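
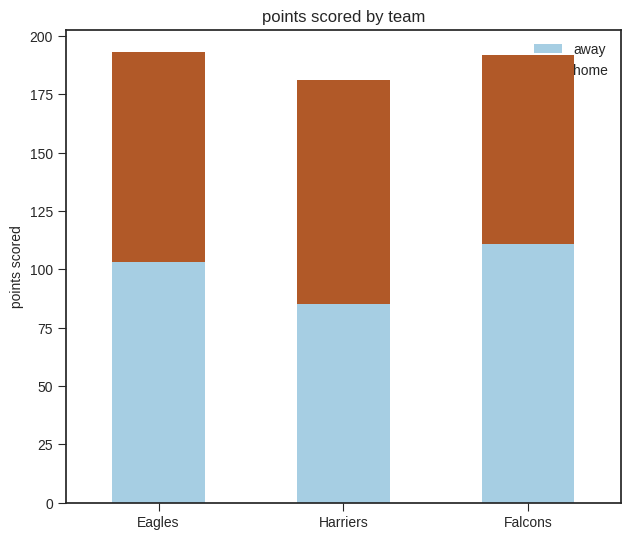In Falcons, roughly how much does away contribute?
away top ≈ 120, bottom ≈ 0; segment ≈ 120.

≈ 120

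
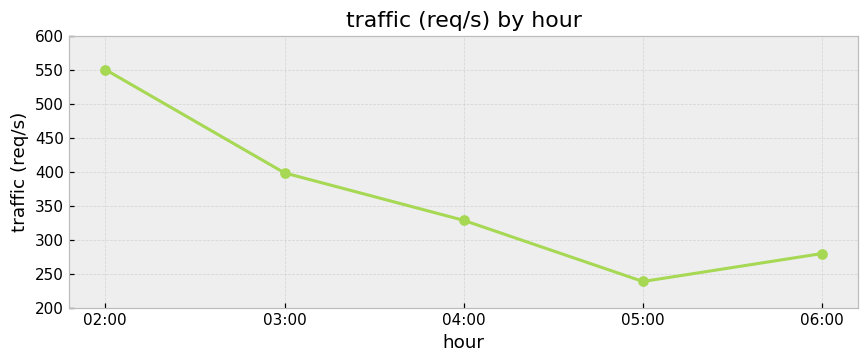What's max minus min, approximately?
≈ 300

Max 02:00 ≈ 550, min 05:00 ≈ 250; range ≈ 300.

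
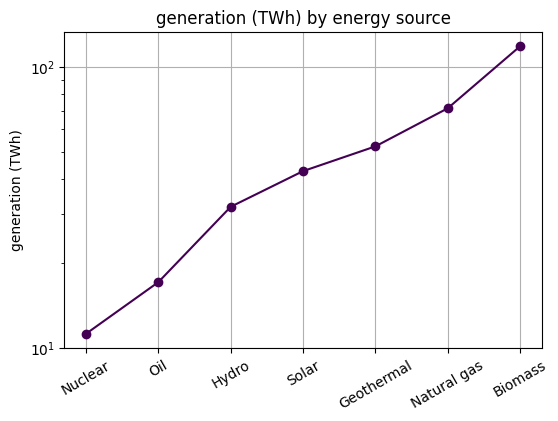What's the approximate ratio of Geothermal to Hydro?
Geothermal ≈ 50, Hydro ≈ 30; 50/30 ≈ 1.67.

≈ 1.67×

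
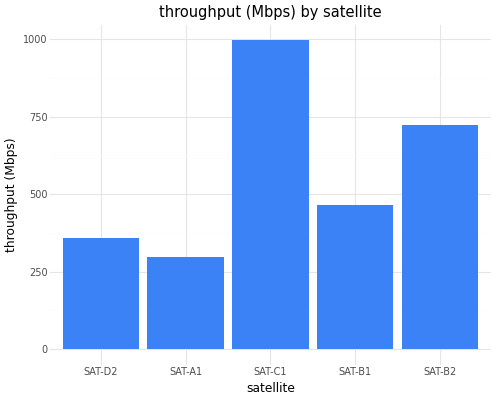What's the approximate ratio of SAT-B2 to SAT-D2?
SAT-B2 ≈ 700, SAT-D2 ≈ 400; 700/400 ≈ 1.75.

≈ 1.75×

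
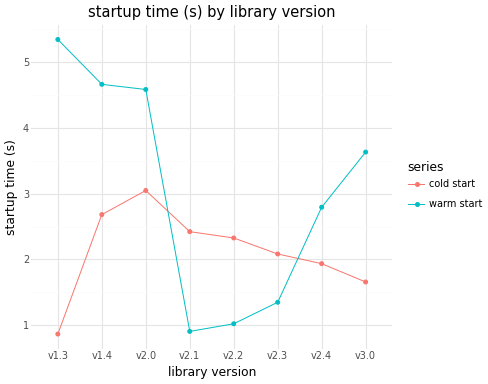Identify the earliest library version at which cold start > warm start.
v2.0: cold start ≈ 3.0 vs warm start ≈ 4.5 (not yet); v2.1: cold start ≈ 2.5 vs warm start ≈ 1.0 (first crossover).

v2.1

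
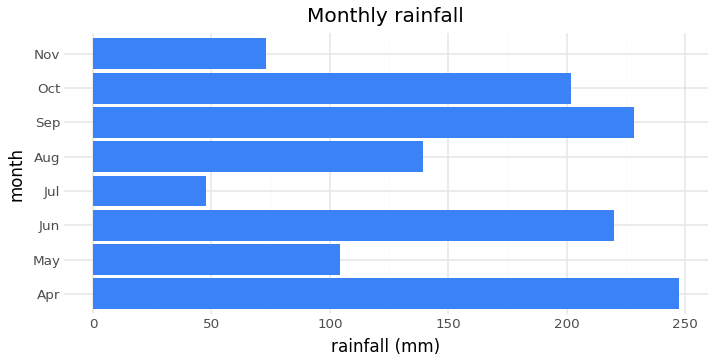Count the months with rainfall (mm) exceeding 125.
Above 125: Apr, Jun, Aug, Sep, Oct.

5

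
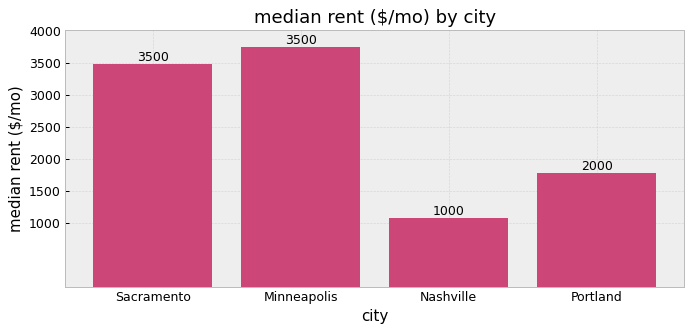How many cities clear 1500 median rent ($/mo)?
Above 1500: Sacramento, Minneapolis, Portland.

3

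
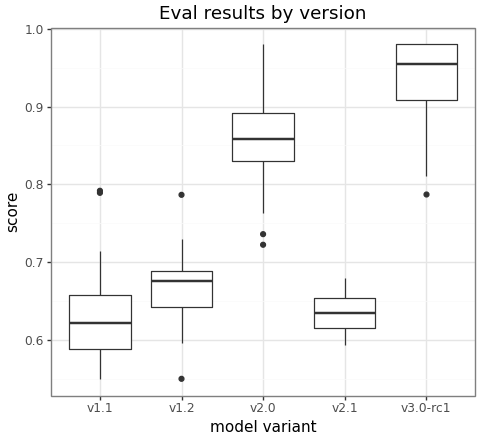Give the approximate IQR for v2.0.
≈ 0.05

Q3 ≈ 0.90, Q1 ≈ 0.85; IQR ≈ 0.05.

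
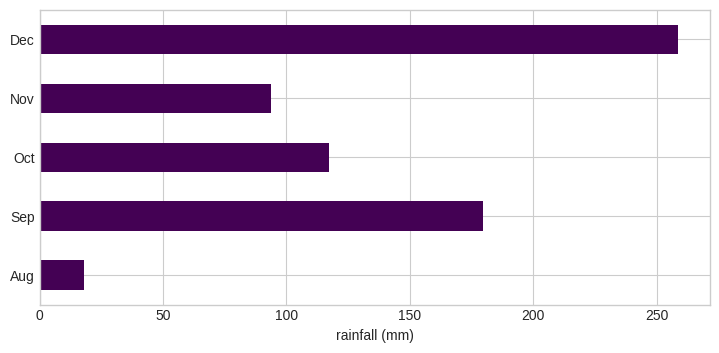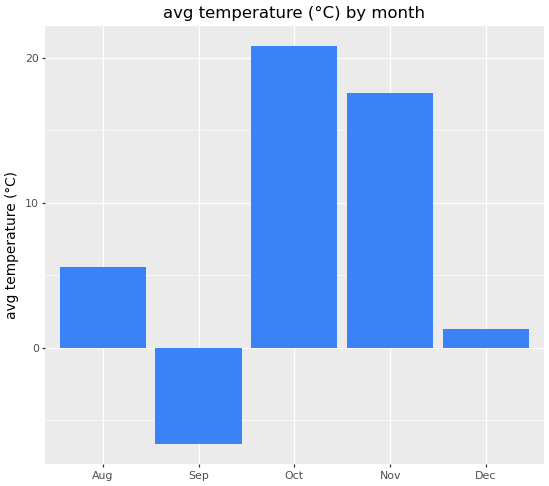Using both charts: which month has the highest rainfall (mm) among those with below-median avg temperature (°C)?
Dec

Chart 2 median avg temperature (°C) ≈ 6; below-median months: Sep, Dec. Among those, Dec has the highest rainfall (mm) (≈ 250).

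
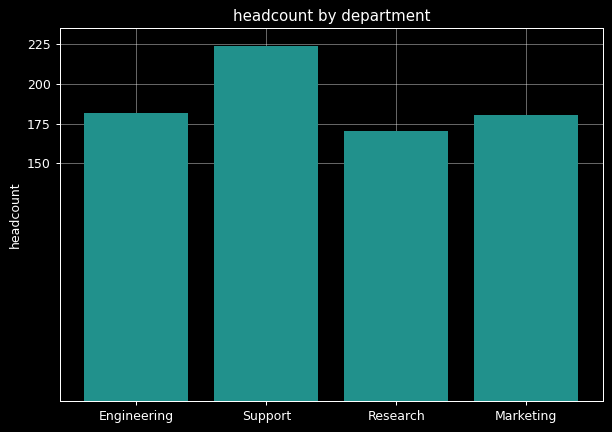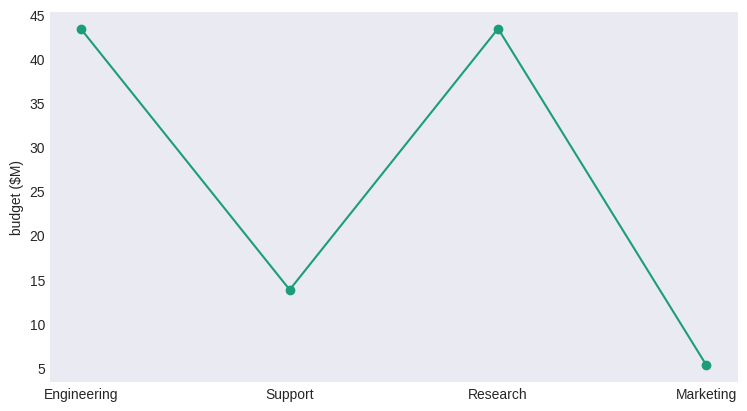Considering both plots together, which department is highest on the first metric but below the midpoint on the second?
Support

Chart 2 median budget ($M) ≈ 30; below-median departments: Support, Marketing. Among those, Support has the highest headcount (≈ 225).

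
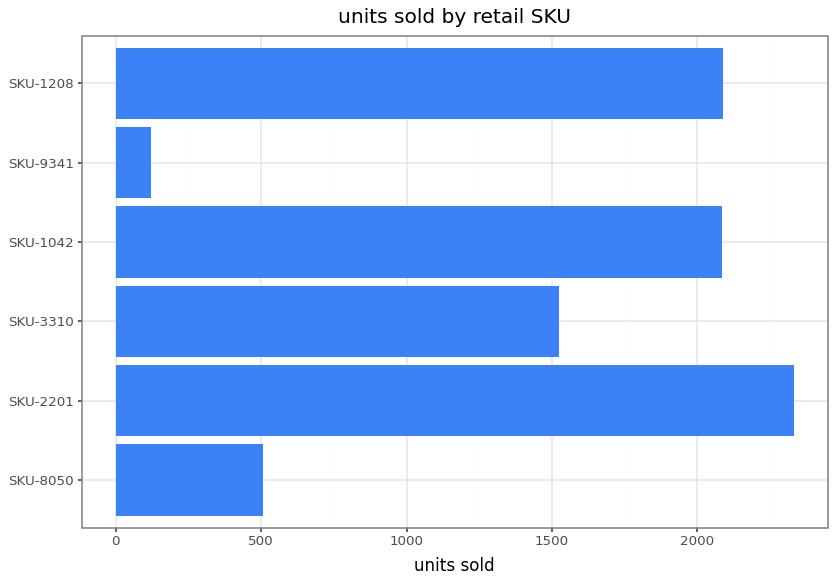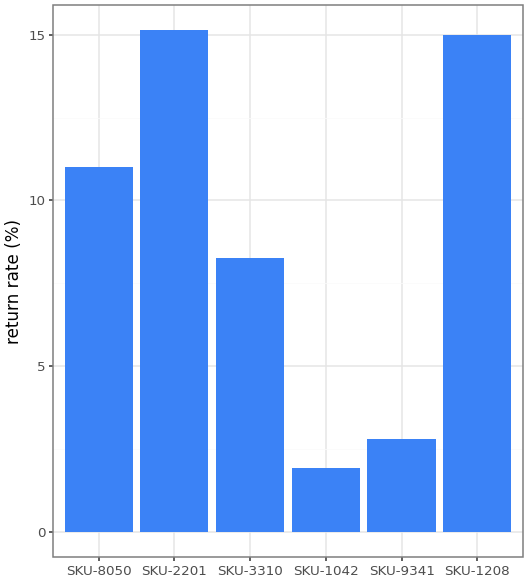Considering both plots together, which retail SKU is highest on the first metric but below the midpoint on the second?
SKU-1042

Chart 2 median return rate (%) ≈ 10; below-median retail SKUs: SKU-3310, SKU-1042, SKU-9341. Among those, SKU-1042 has the highest units sold (≈ 2000).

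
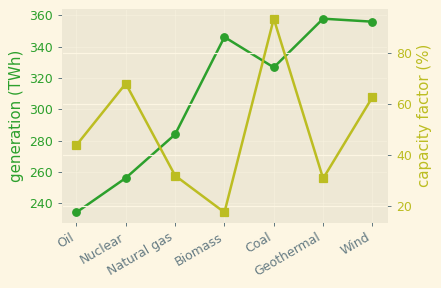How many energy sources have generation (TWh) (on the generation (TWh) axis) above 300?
Above 300: Biomass, Coal, Geothermal, Wind.

4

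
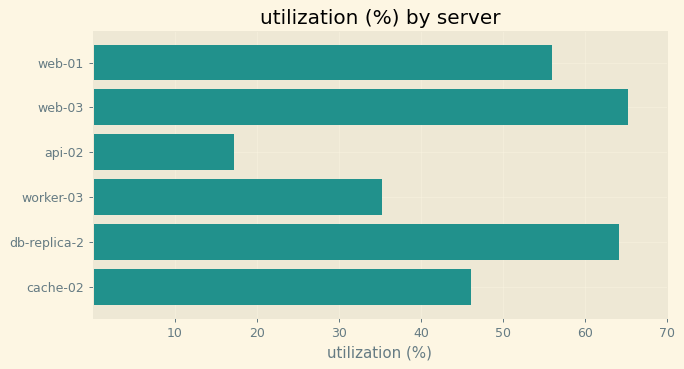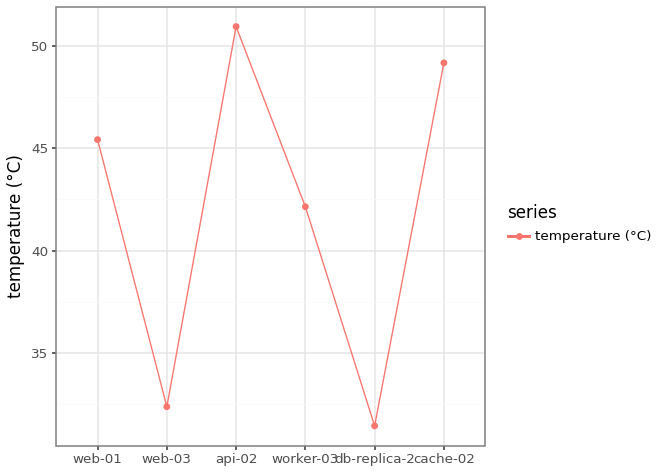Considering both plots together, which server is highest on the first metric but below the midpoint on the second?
Chart 2 median temperature (°C) ≈ 45; below-median servers: web-03, worker-03, db-replica-2. Among those, web-03 has the highest utilization (%) (≈ 70).

web-03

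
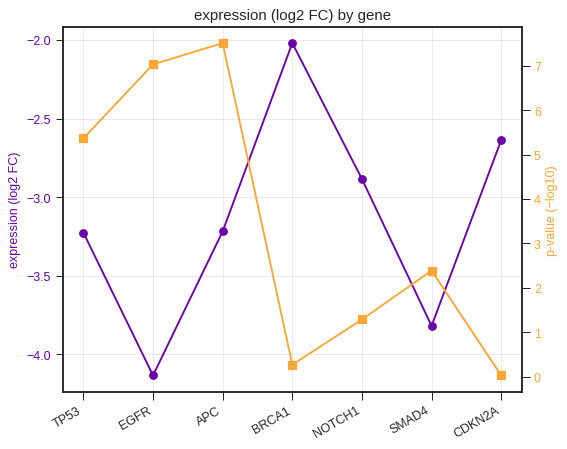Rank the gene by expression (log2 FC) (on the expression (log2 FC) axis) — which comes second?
Top 3 (on the expression (log2 FC) axis): BRCA1 ≈ -2.0, CDKN2A ≈ -2.6, NOTCH1 ≈ -2.8.

CDKN2A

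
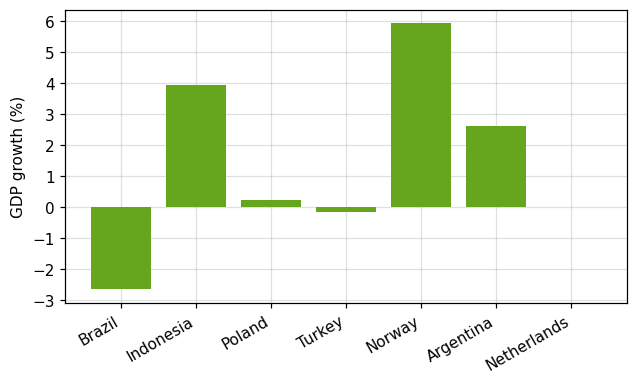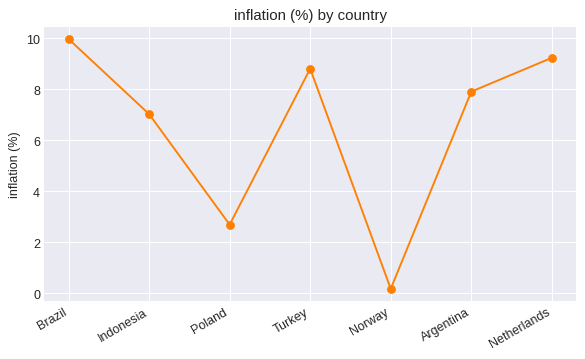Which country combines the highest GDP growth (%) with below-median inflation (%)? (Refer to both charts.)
Norway

Chart 2 median inflation (%) ≈ 8; below-median countries: Indonesia, Poland, Norway. Among those, Norway has the highest GDP growth (%) (≈ 6).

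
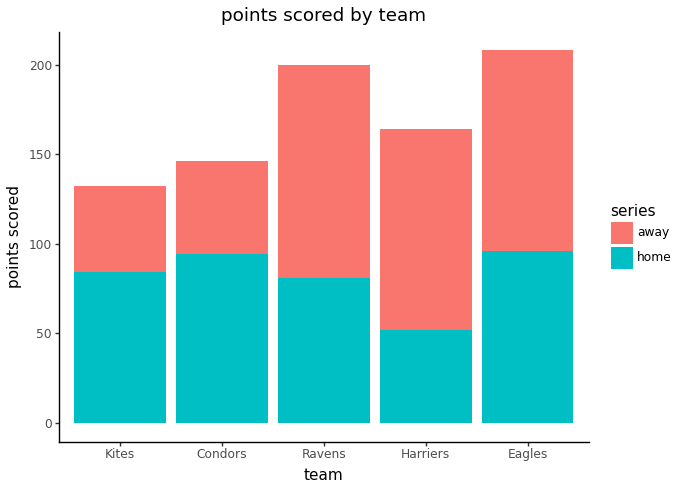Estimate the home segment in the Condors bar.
≈ 100

home top ≈ 100, bottom ≈ 0; segment ≈ 100.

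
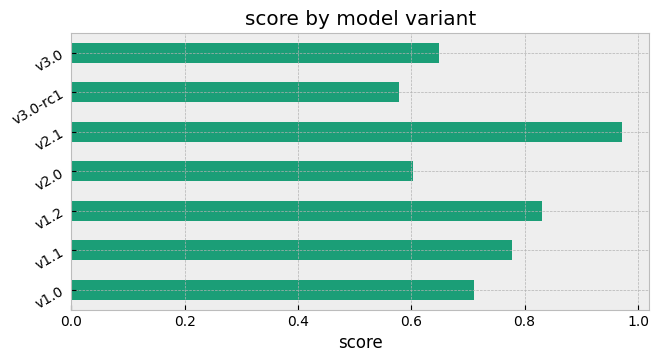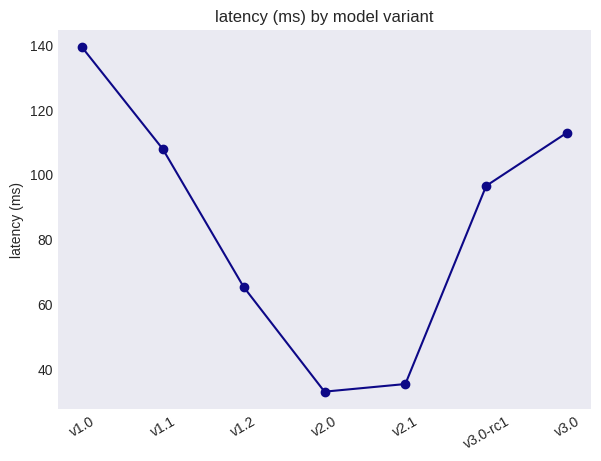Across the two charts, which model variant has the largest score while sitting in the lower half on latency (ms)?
v2.1

Chart 2 median latency (ms) ≈ 100; below-median model variants: v1.2, v2.0, v2.1. Among those, v2.1 has the highest score (≈ 1).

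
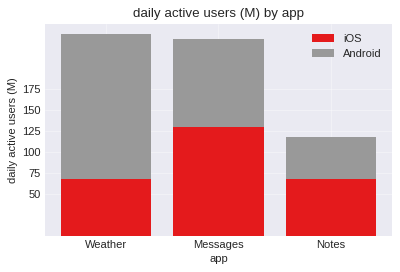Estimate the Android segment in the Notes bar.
≈ 50

Android top ≈ 125, bottom ≈ 75; segment ≈ 50.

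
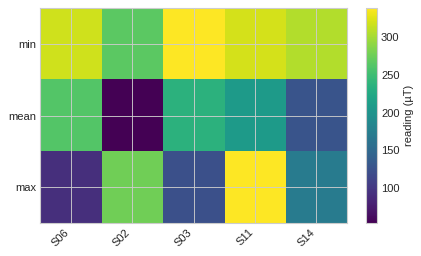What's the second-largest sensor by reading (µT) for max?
S02

Top 3 for max: S11 ≈ 350, S02 ≈ 275, S14 ≈ 175.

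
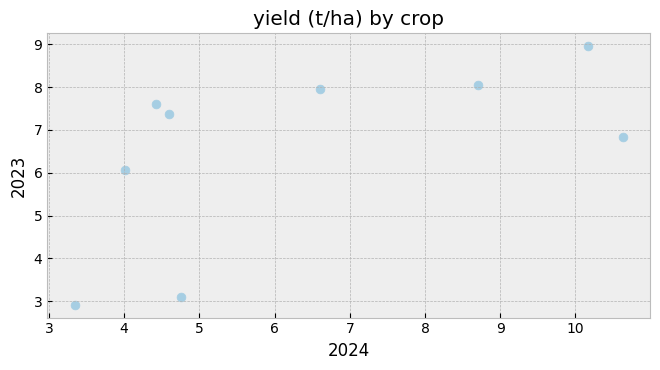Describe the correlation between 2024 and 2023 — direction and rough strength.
Points are positively correlated; moderate (|r| ≈ 0.6).

positive, moderate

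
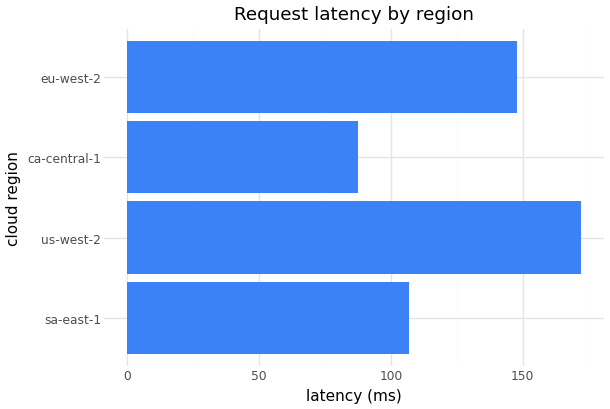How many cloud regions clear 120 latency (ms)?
2

Above 120: us-west-2, eu-west-2.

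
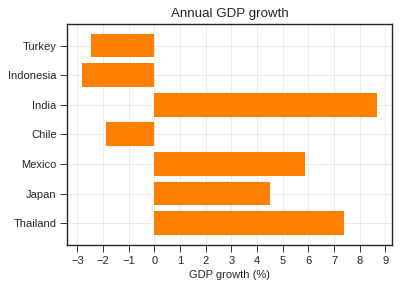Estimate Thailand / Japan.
≈ 1.75×

Thailand ≈ 7, Japan ≈ 4; 7/4 ≈ 1.75.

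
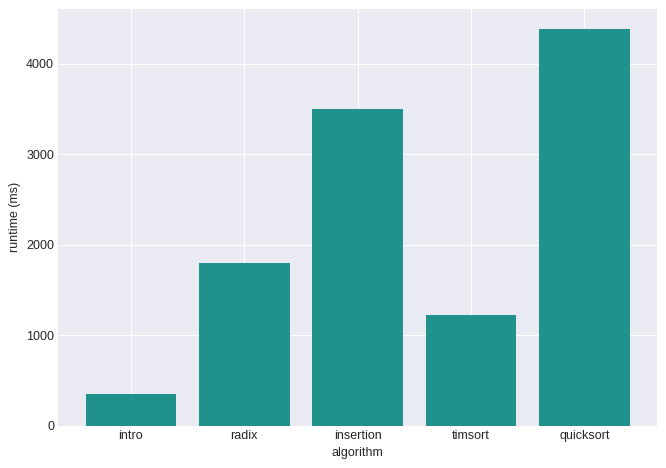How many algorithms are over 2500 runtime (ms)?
2

Above 2500: insertion, quicksort.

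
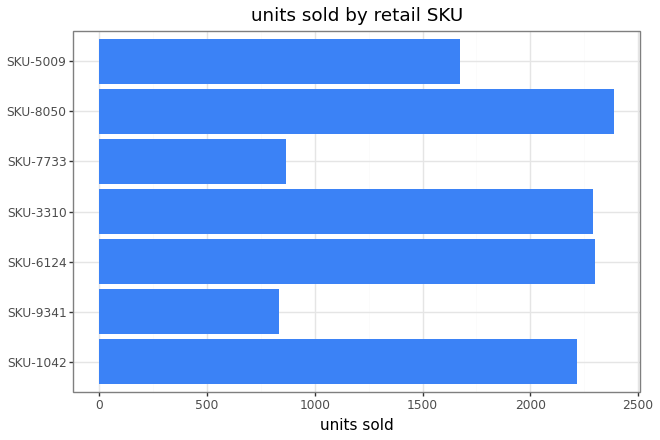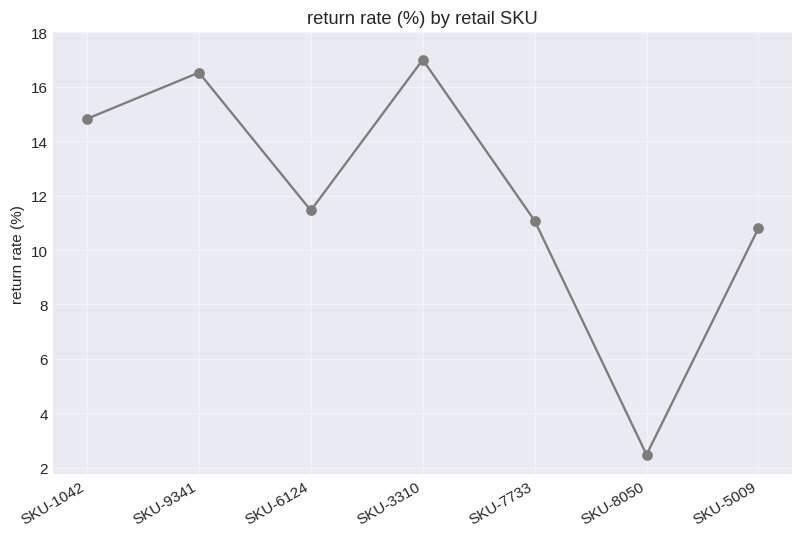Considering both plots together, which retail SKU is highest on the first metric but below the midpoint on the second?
Chart 2 median return rate (%) ≈ 12; below-median retail SKUs: SKU-7733, SKU-8050, SKU-5009. Among those, SKU-8050 has the highest units sold (≈ 2500).

SKU-8050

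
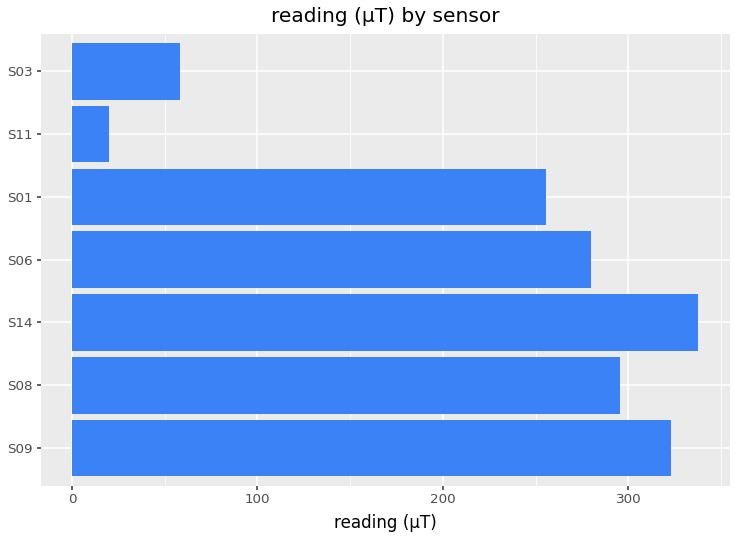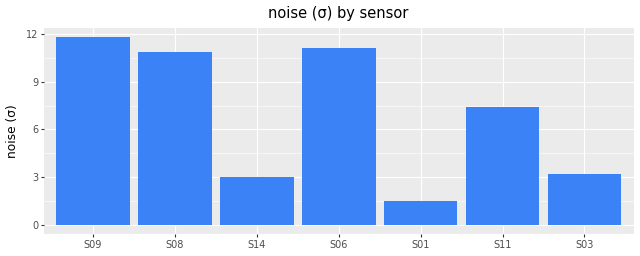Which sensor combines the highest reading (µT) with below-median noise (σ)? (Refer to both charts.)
S14

Chart 2 median noise (σ) ≈ 8; below-median sensors: S14, S01, S03. Among those, S14 has the highest reading (µT) (≈ 350).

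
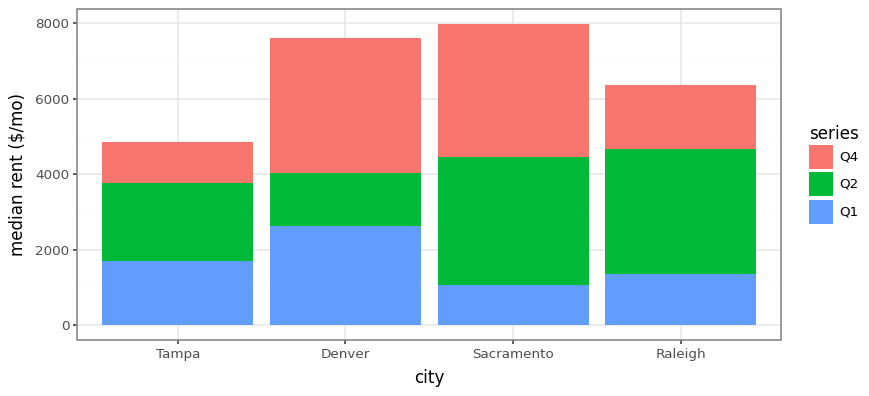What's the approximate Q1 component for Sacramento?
Q1 top ≈ 1000, bottom ≈ 0; segment ≈ 1000.

≈ 1000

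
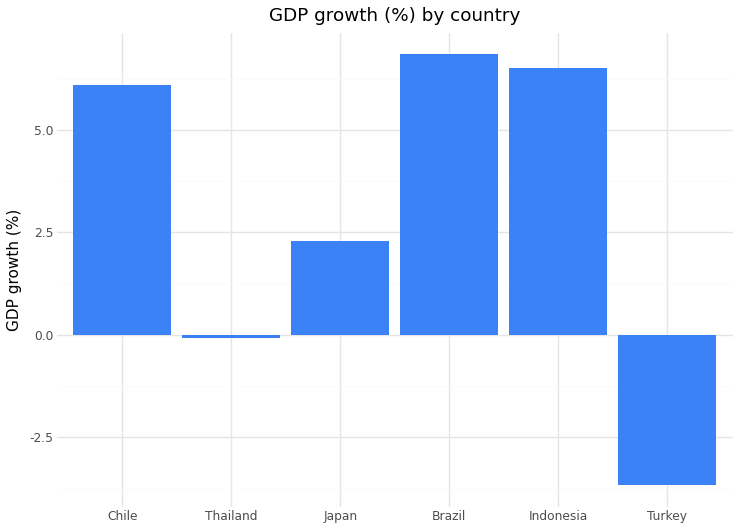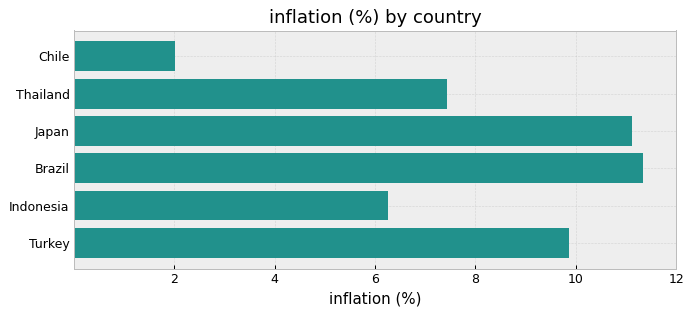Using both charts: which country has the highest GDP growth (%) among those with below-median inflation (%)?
Chart 2 median inflation (%) ≈ 8; below-median countries: Chile, Thailand, Indonesia. Among those, Indonesia has the highest GDP growth (%) (≈ 7).

Indonesia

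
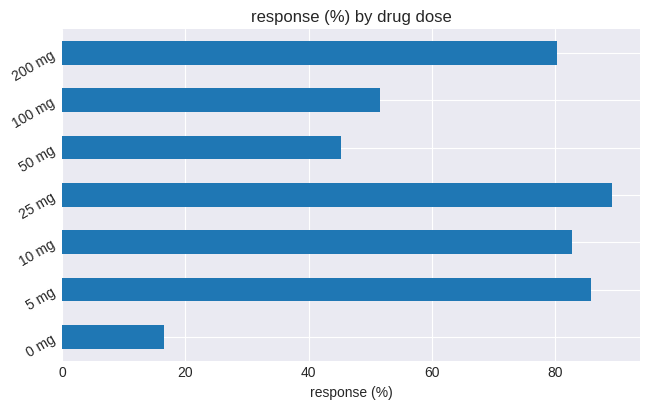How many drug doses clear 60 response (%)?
Above 60: 5 mg, 10 mg, 25 mg, 200 mg.

4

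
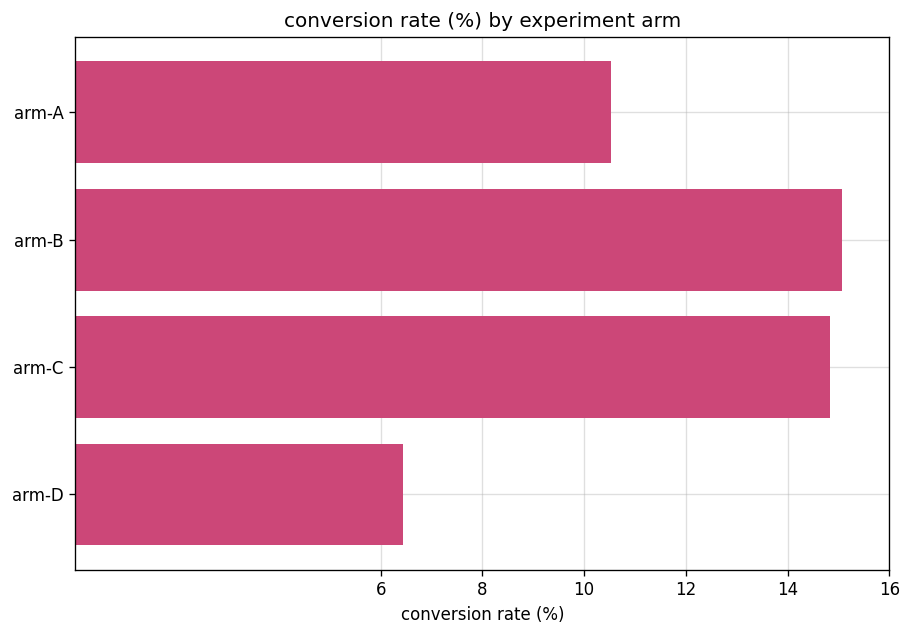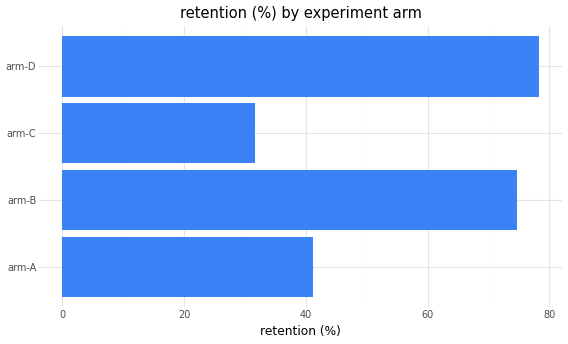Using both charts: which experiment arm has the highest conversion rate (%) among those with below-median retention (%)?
Chart 2 median retention (%) ≈ 60; below-median experiment arms: arm-A, arm-C. Among those, arm-C has the highest conversion rate (%) (≈ 14).

arm-C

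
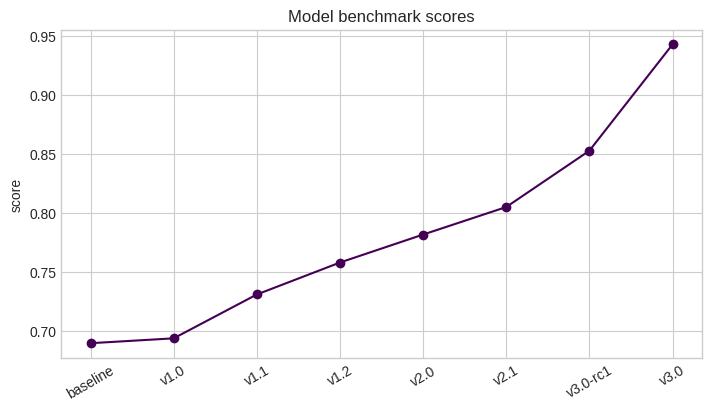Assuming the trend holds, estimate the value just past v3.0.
≈ 1.025

Last three: 0.80, 0.85, 0.95 → slope ≈ 0.075/step → next ≈ 1.025.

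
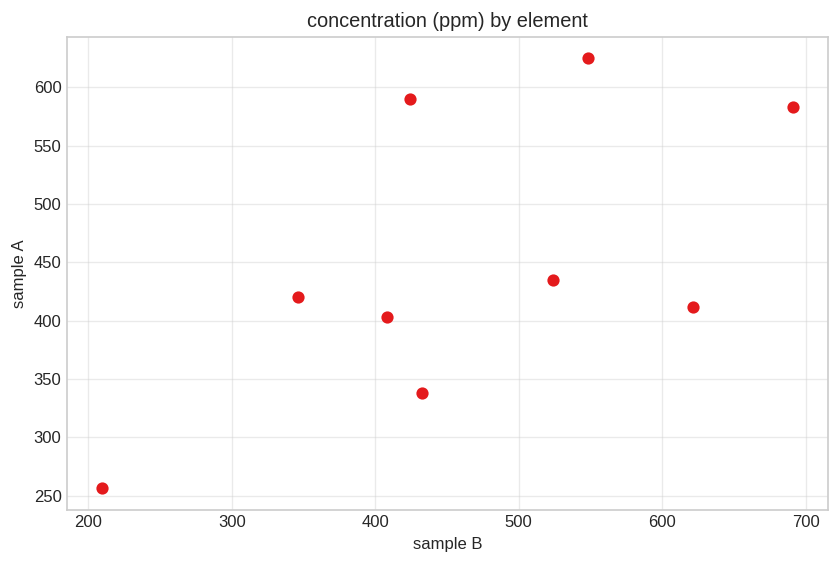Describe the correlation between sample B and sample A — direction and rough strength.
positive, moderate

Points are positively correlated; moderate (|r| ≈ 0.6).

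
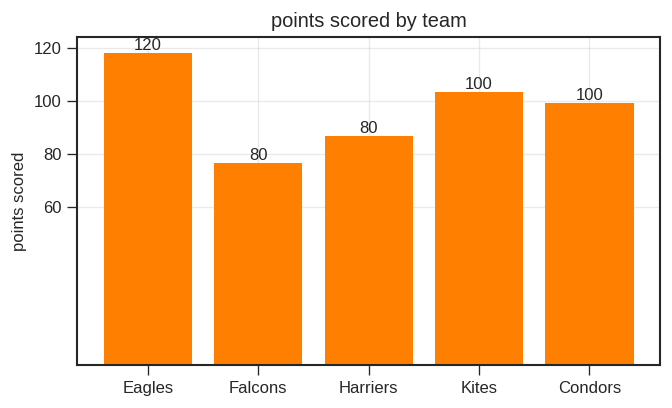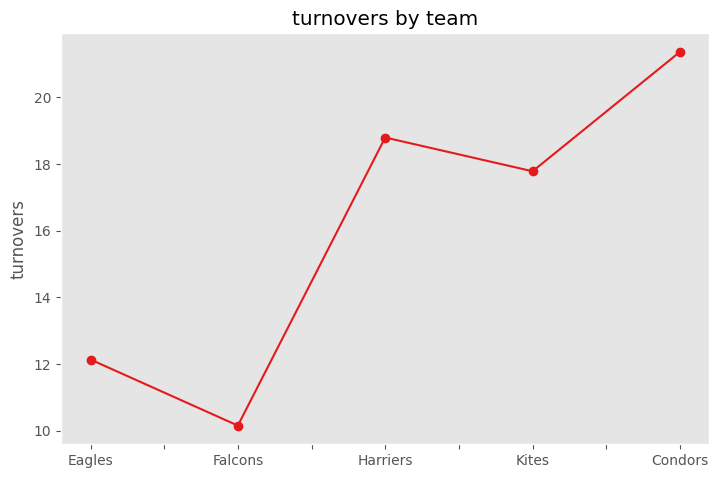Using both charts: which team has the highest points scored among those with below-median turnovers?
Eagles

Chart 2 median turnovers ≈ 18; below-median teams: Eagles, Falcons. Among those, Eagles has the highest points scored (≈ 120).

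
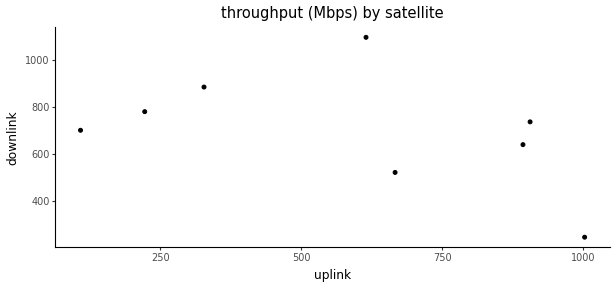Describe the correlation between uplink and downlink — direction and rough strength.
negative, moderate

Points are negatively correlated; moderate (|r| ≈ 0.5).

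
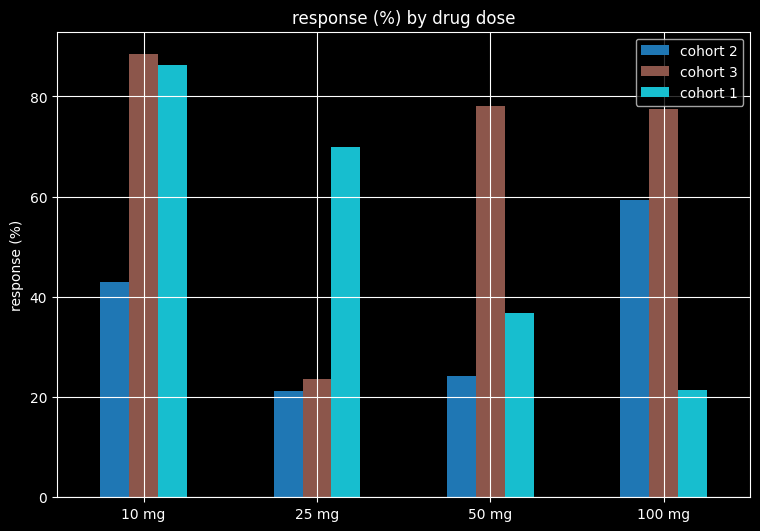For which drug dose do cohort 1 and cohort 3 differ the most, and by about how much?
100 mg: cohort 1 ≈ 20, cohort 3 ≈ 80 → gap ≈ 60. Next-largest (25 mg) is only ≈ 50.

100 mg, ≈ 60 %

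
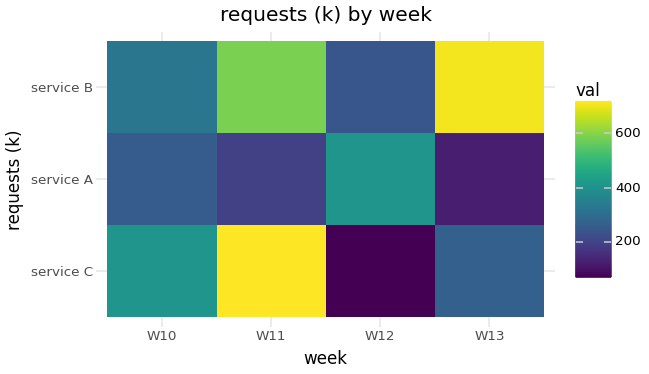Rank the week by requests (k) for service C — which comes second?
Top 3 for service C: W11 ≈ 700, W10 ≈ 400, W13 ≈ 300.

W10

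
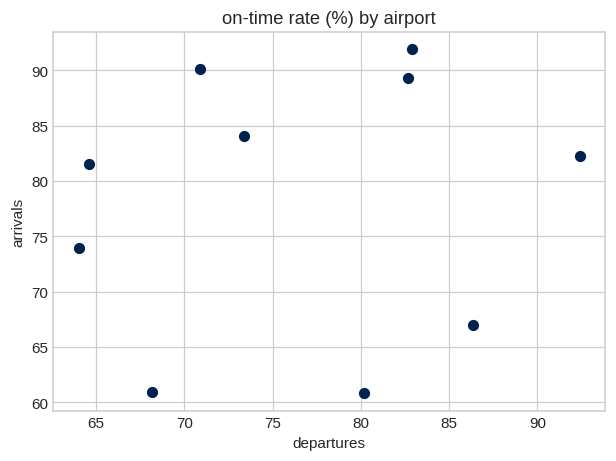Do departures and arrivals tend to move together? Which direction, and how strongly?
no clear correlation

Points are roughly uncorrelated; weak (|r| ≈ 0.1).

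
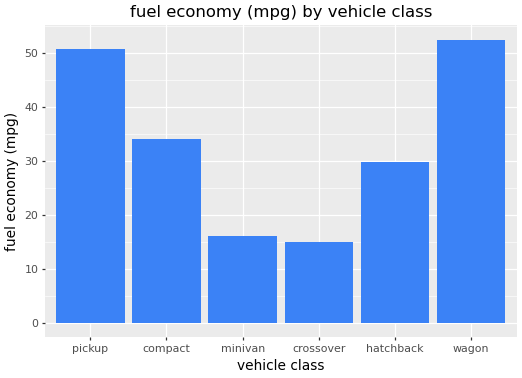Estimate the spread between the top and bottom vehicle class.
≈ 40

Max wagon ≈ 55, min crossover ≈ 15; range ≈ 40.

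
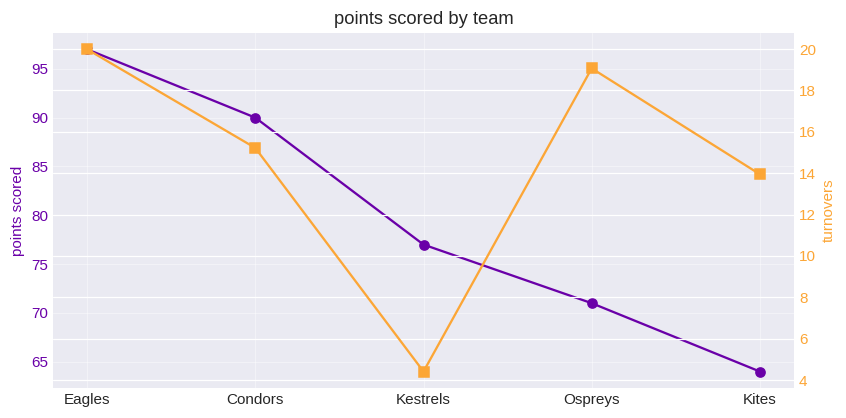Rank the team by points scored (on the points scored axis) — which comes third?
Kestrels

Top 4 (on the points scored axis): Eagles ≈ 95, Condors ≈ 90, Kestrels ≈ 75, Ospreys ≈ 70.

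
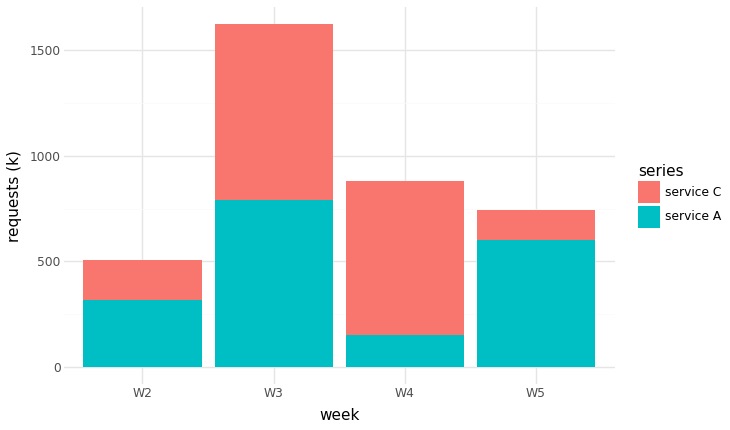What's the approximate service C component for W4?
≈ 600

service C top ≈ 800, bottom ≈ 200; segment ≈ 600.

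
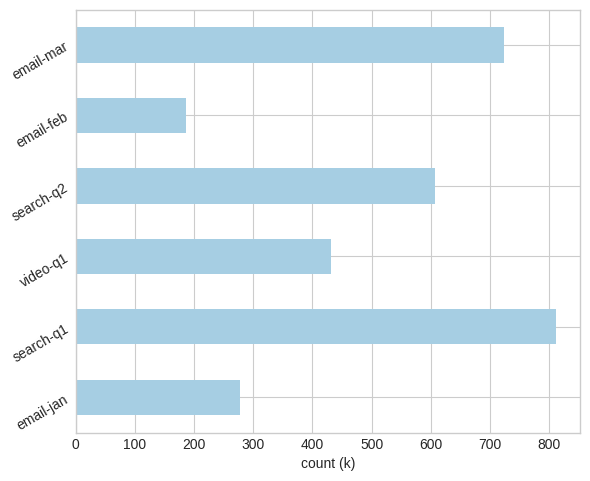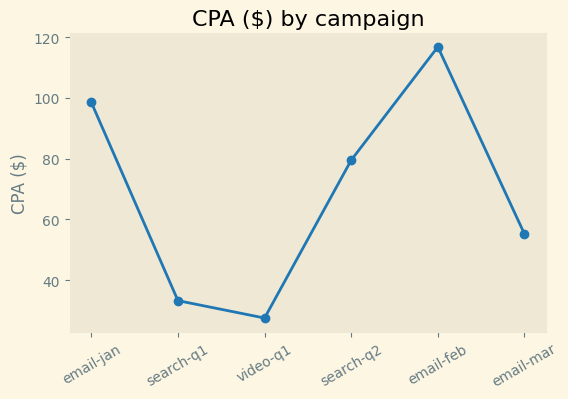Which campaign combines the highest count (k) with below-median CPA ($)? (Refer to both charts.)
search-q1

Chart 2 median CPA ($) ≈ 60; below-median campaigns: search-q1, video-q1, email-mar. Among those, search-q1 has the highest count (k) (≈ 800).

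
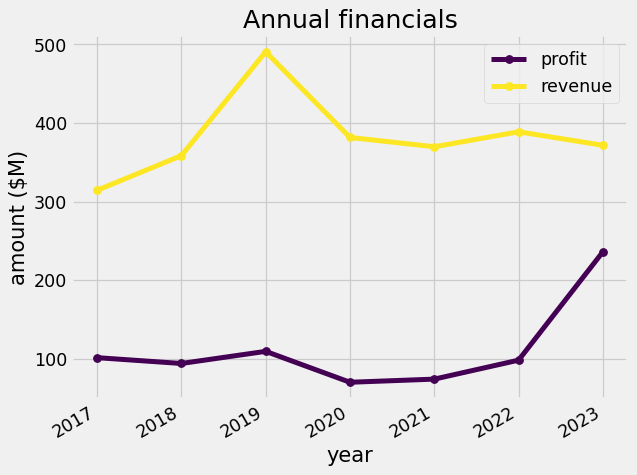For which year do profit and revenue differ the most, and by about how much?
2019, ≈ 400 $M

2019: profit ≈ 100, revenue ≈ 500 → gap ≈ 400. Next-largest (2020) is only ≈ 350.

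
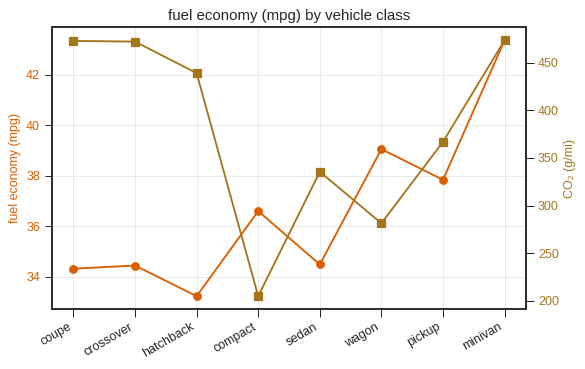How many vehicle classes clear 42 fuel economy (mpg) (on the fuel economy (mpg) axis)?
Above 42: minivan.

1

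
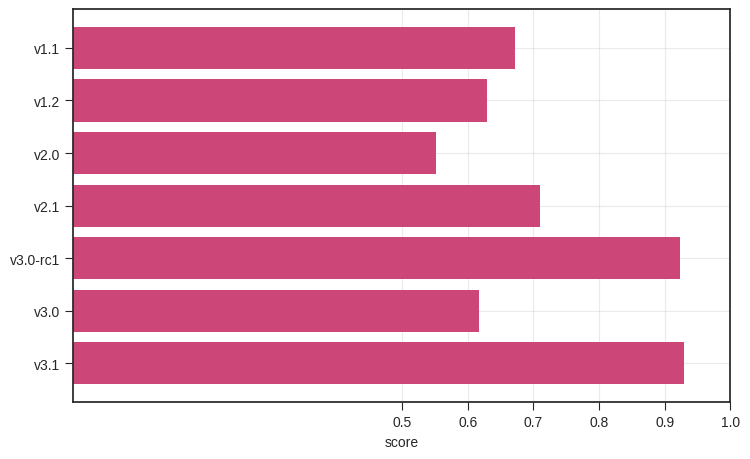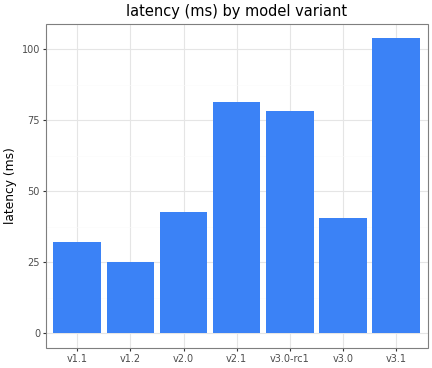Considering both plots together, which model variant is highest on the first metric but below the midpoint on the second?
v1.1

Chart 2 median latency (ms) ≈ 40; below-median model variants: v1.1, v1.2, v3.0. Among those, v1.1 has the highest score (≈ 0.7).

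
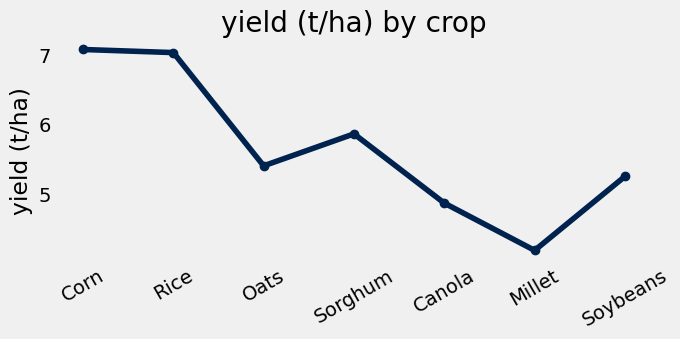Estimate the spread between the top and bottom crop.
≈ 3.0

Max Corn ≈ 7.0, min Millet ≈ 4.0; range ≈ 3.0.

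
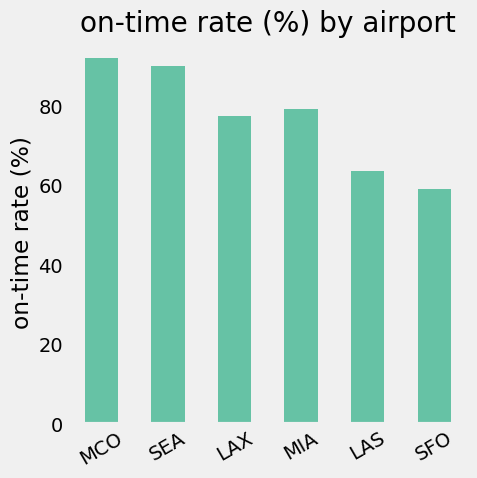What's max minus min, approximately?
Max MCO ≈ 90, min SFO ≈ 60; range ≈ 30.

≈ 30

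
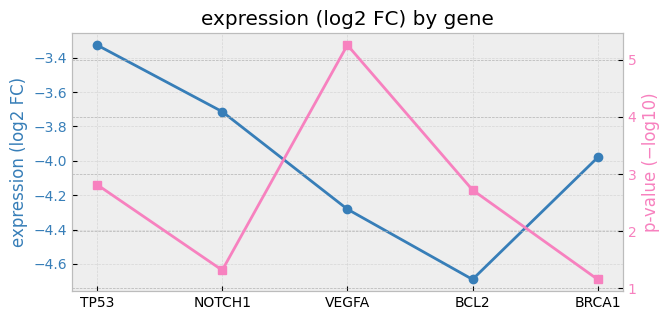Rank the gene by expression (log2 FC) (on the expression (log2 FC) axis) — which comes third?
Top 4 (on the expression (log2 FC) axis): TP53 ≈ -3.4, NOTCH1 ≈ -3.8, BRCA1 ≈ -4.0, VEGFA ≈ -4.2.

BRCA1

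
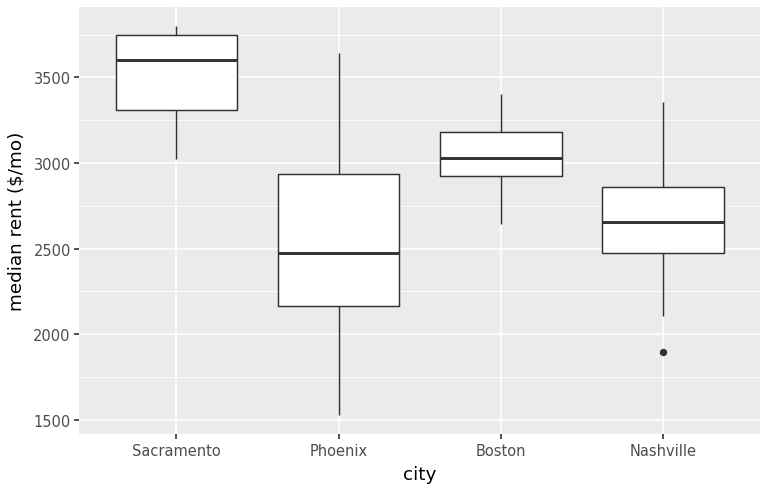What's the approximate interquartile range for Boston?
Q3 ≈ 3200, Q1 ≈ 2900; IQR ≈ 300.

≈ 300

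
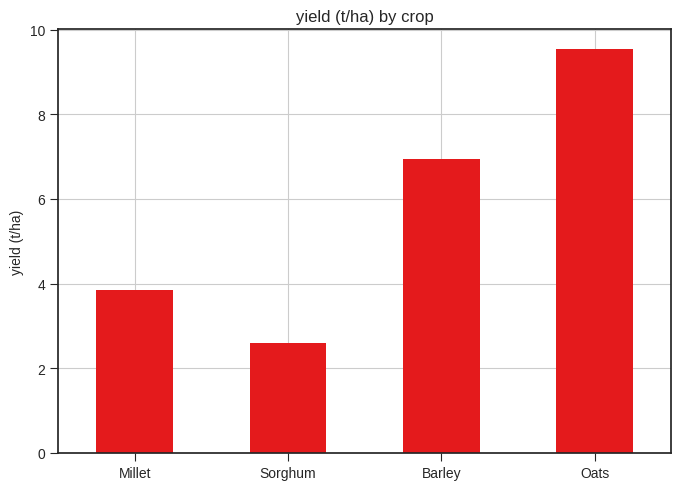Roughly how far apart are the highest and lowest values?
Max Oats ≈ 10, min Sorghum ≈ 3; range ≈ 7.

≈ 7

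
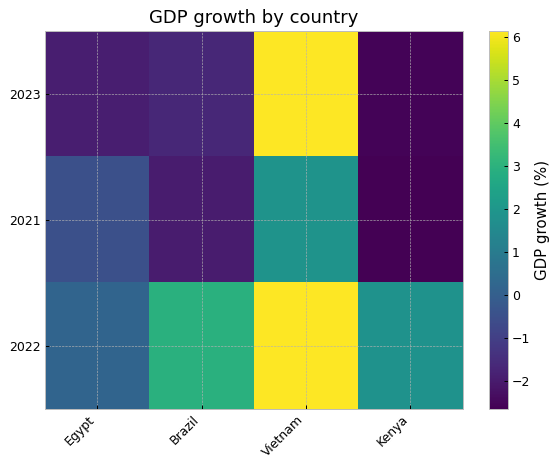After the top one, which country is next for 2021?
Top 3 for 2021: Vietnam ≈ 2, Egypt ≈ -1, Brazil ≈ -2.

Egypt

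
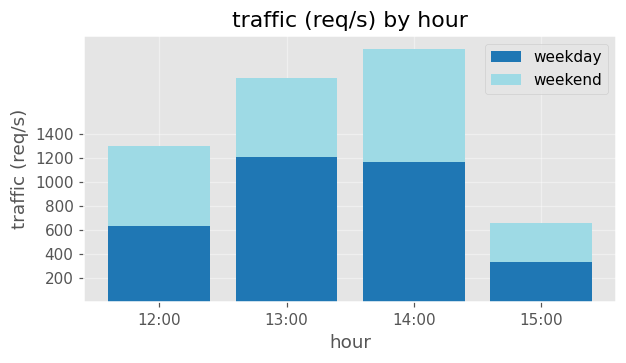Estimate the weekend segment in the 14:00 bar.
weekend top ≈ 2200, bottom ≈ 1200; segment ≈ 1000.

≈ 1000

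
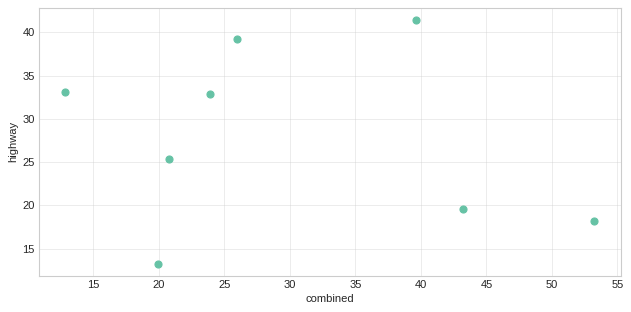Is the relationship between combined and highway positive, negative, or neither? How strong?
no clear correlation

Points are roughly uncorrelated; weak (|r| ≈ 0.2).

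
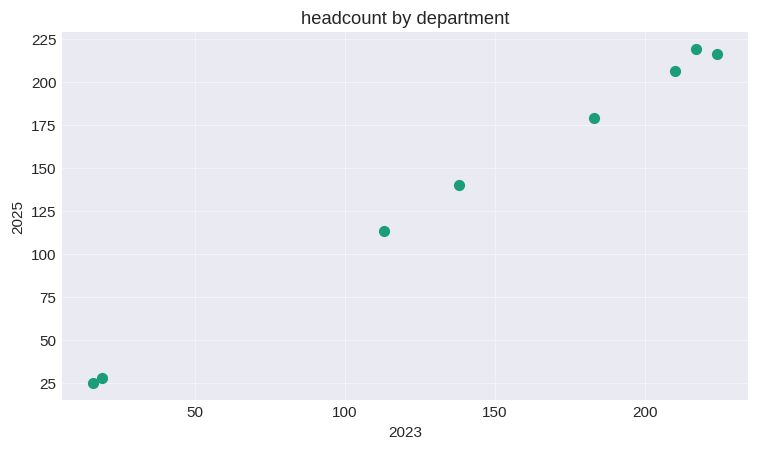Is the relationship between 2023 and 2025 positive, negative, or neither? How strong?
Points are positively correlated; strong (|r| ≈ 1.0).

positive, strong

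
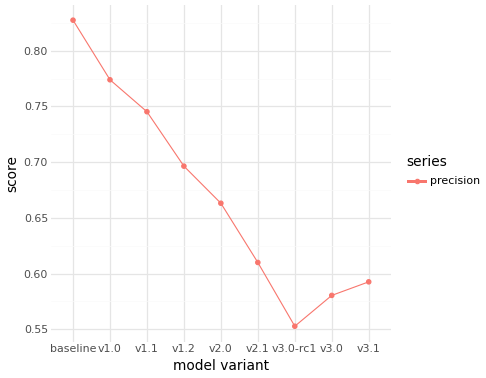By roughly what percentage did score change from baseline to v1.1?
≈ -11.8%

baseline ≈ 0.85, v1.1 ≈ 0.75; (0.75 − 0.85) / 0.85 ≈ -11.8%.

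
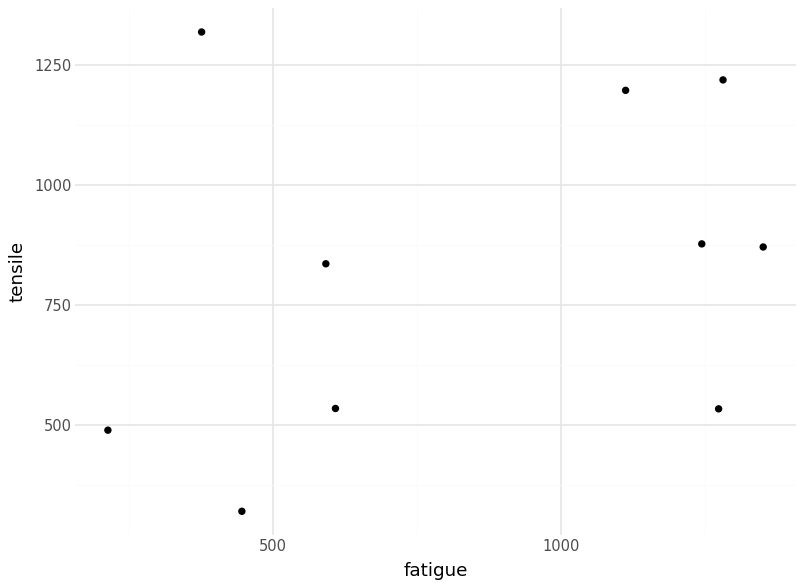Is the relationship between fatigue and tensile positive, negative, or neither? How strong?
Points are positively correlated; weak (|r| ≈ 0.3).

positive, weak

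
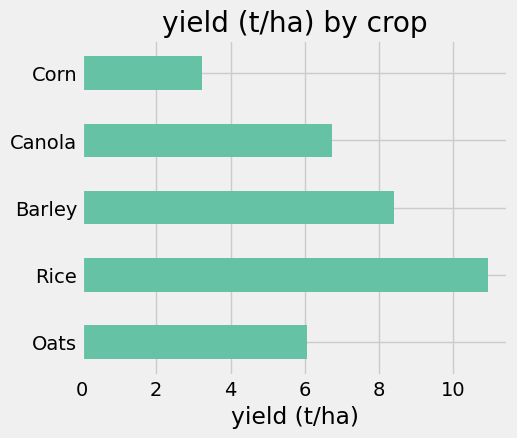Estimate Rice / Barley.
≈ 1.38×

Rice ≈ 11, Barley ≈ 8; 11/8 ≈ 1.38.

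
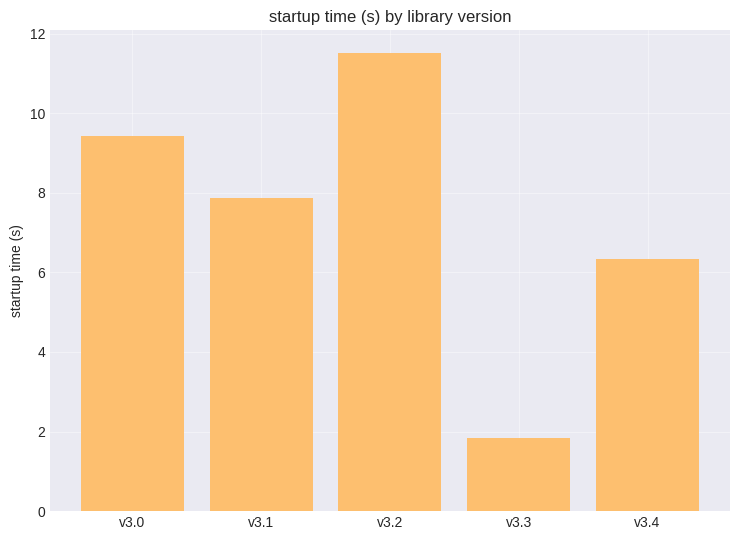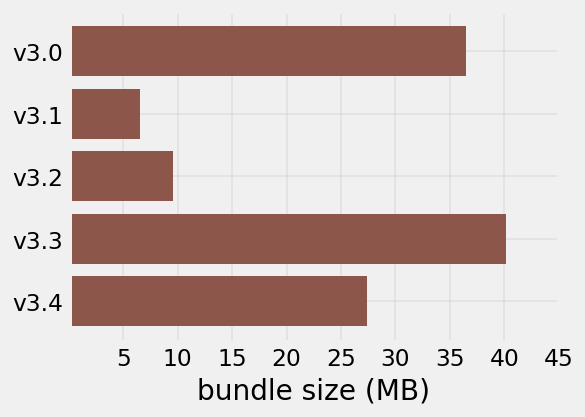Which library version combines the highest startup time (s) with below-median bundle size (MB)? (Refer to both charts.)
v3.2

Chart 2 median bundle size (MB) ≈ 25; below-median library versions: v3.1, v3.2. Among those, v3.2 has the highest startup time (s) (≈ 12).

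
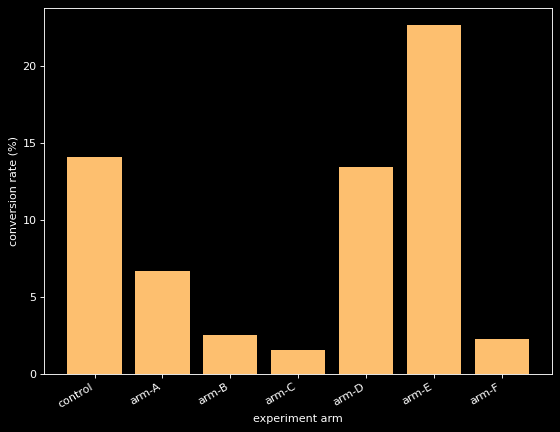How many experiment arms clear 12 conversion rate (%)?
3

Above 12: control, arm-D, arm-E.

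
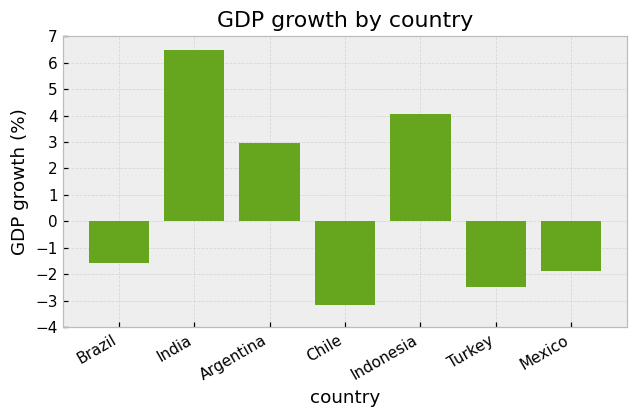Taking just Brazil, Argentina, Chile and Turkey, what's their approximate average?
≈ -1

(-2 + 3 + -3 + -2) / 4 ≈ -1.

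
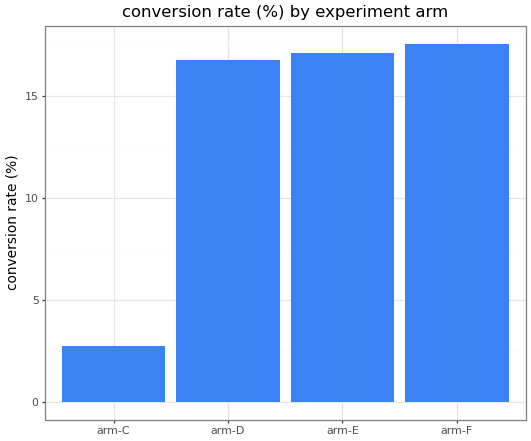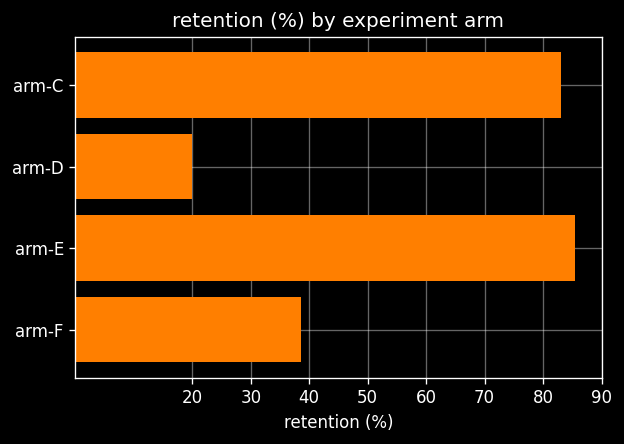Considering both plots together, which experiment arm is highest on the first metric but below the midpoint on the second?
arm-F

Chart 2 median retention (%) ≈ 60; below-median experiment arms: arm-D, arm-F. Among those, arm-F has the highest conversion rate (%) (≈ 18).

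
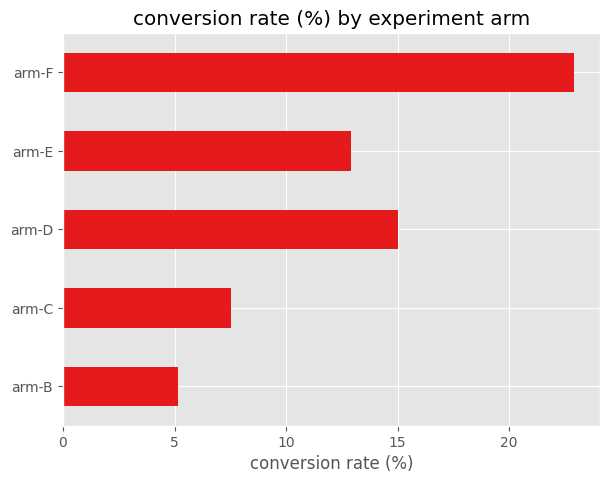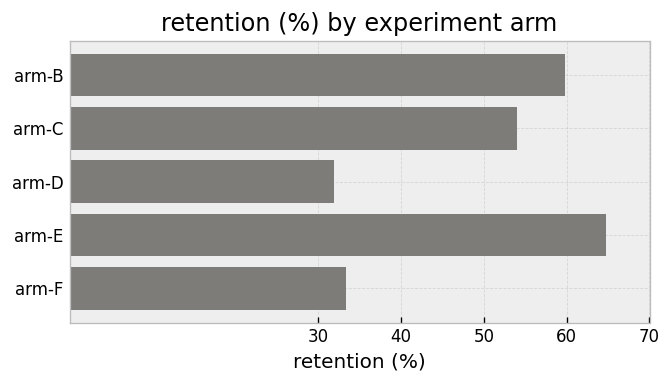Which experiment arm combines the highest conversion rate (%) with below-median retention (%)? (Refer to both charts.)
Chart 2 median retention (%) ≈ 50; below-median experiment arms: arm-D, arm-F. Among those, arm-F has the highest conversion rate (%) (≈ 25).

arm-F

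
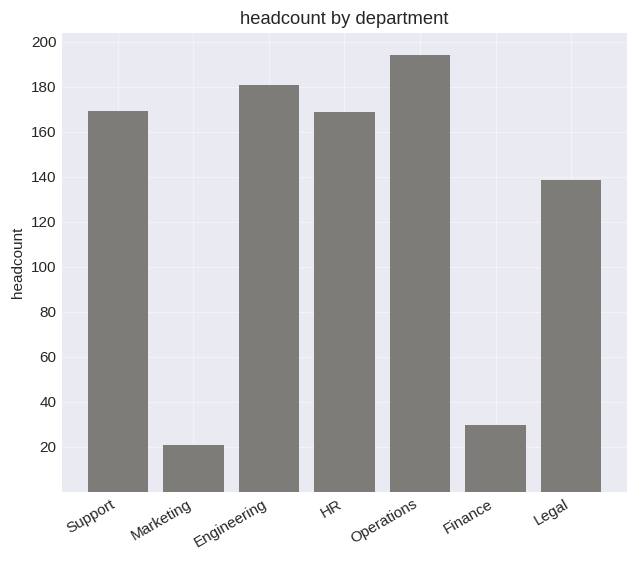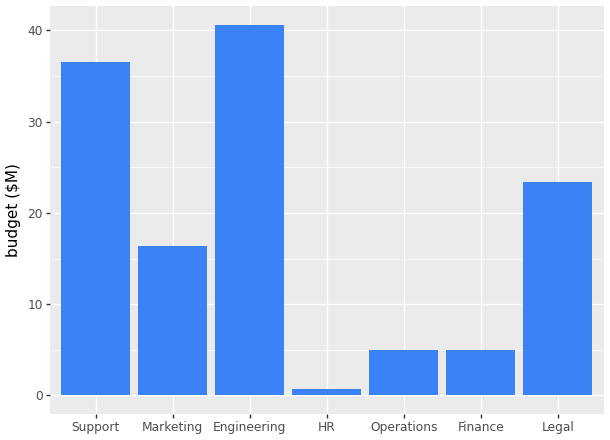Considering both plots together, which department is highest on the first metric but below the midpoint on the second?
Chart 2 median budget ($M) ≈ 15; below-median departments: HR, Operations, Finance. Among those, Operations has the highest headcount (≈ 200).

Operations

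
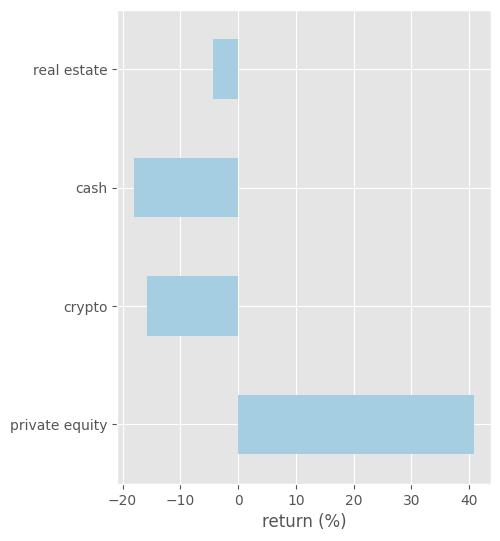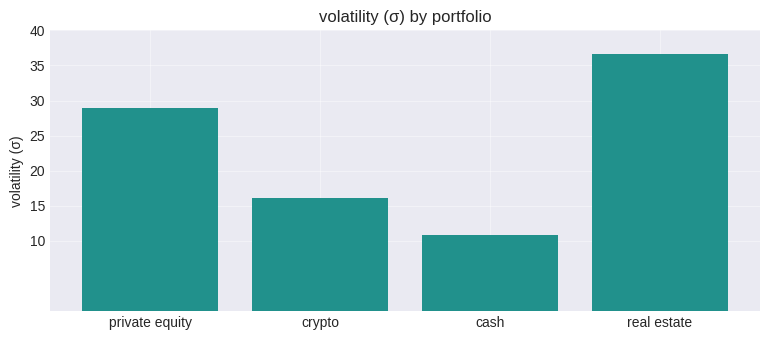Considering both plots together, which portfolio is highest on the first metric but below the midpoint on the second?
crypto

Chart 2 median volatility (σ) ≈ 25; below-median portfolios: crypto, cash. Among those, crypto has the highest return (%) (≈ -15).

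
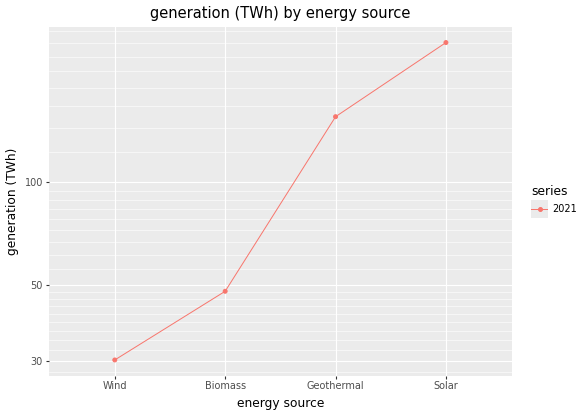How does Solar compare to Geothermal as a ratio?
Solar ≈ 260, Geothermal ≈ 160; 260/160 ≈ 1.62.

≈ 1.62×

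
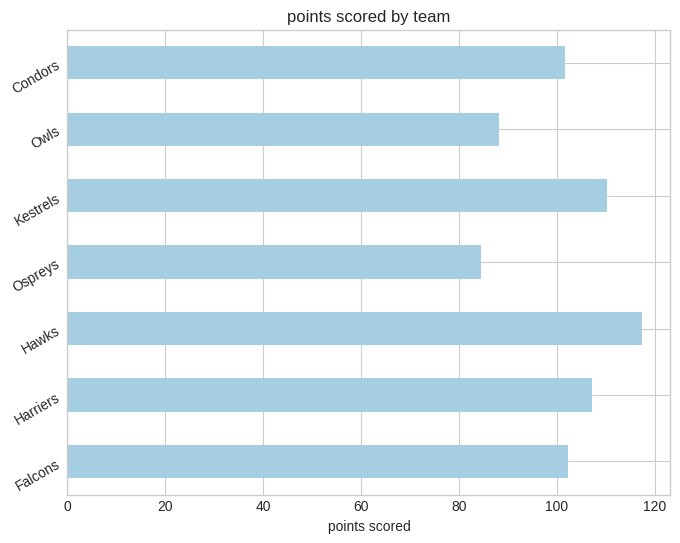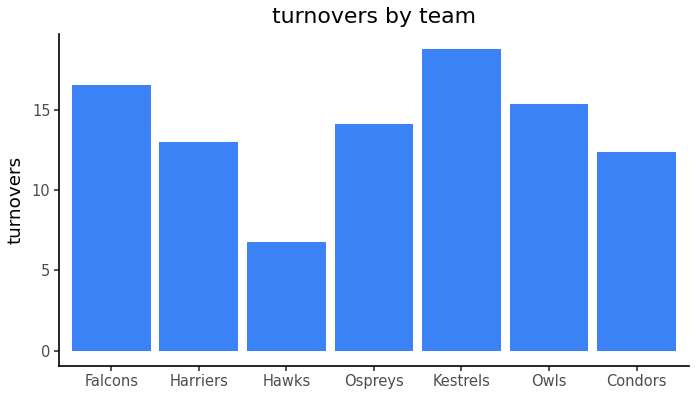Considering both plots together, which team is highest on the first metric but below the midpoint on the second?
Hawks

Chart 2 median turnovers ≈ 14; below-median teams: Harriers, Hawks, Condors. Among those, Hawks has the highest points scored (≈ 120).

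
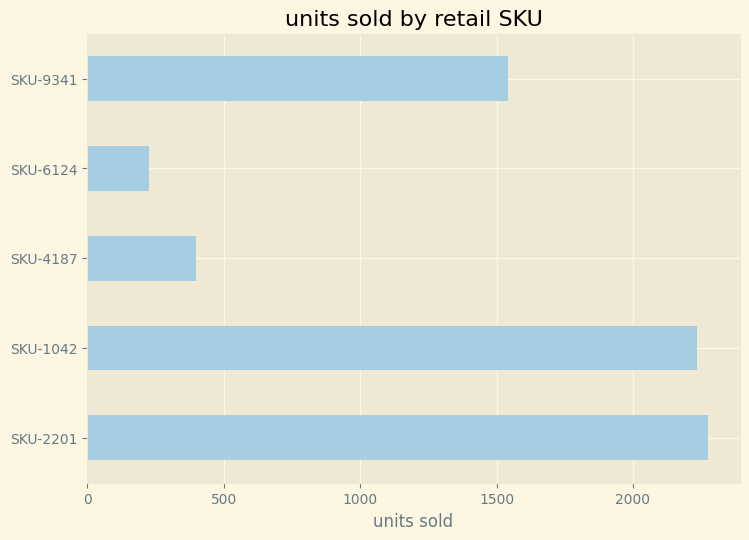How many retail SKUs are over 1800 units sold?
Above 1800: SKU-2201, SKU-1042.

2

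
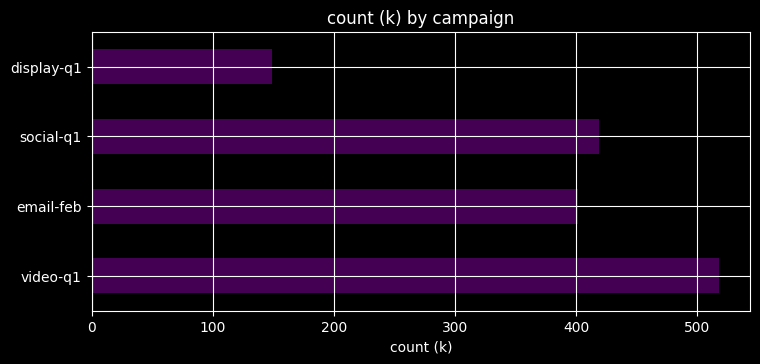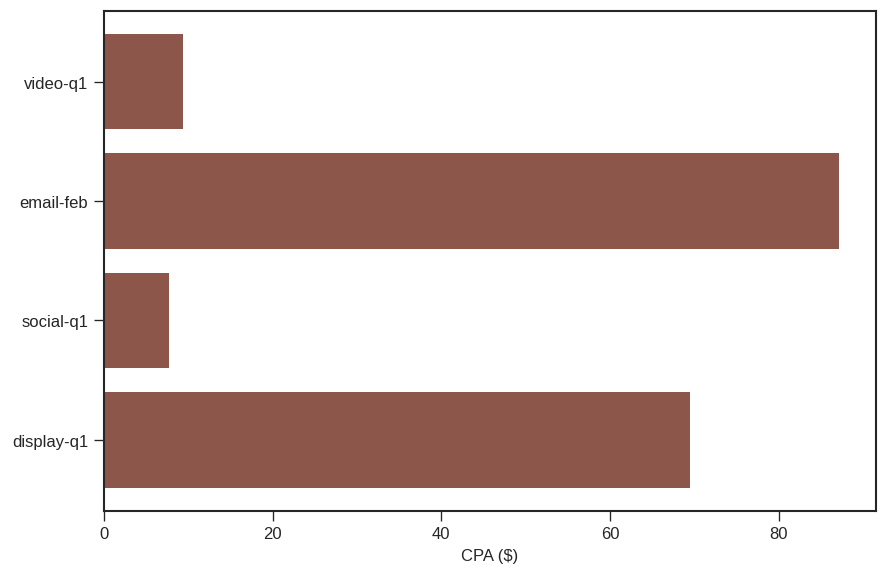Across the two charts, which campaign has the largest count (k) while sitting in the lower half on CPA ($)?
video-q1

Chart 2 median CPA ($) ≈ 40; below-median campaigns: video-q1, social-q1. Among those, video-q1 has the highest count (k) (≈ 500).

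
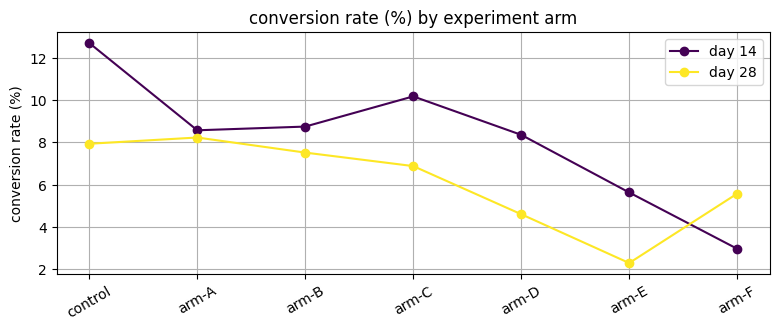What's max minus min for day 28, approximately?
Max arm-A ≈ 8, min arm-E ≈ 2; range ≈ 6.

≈ 6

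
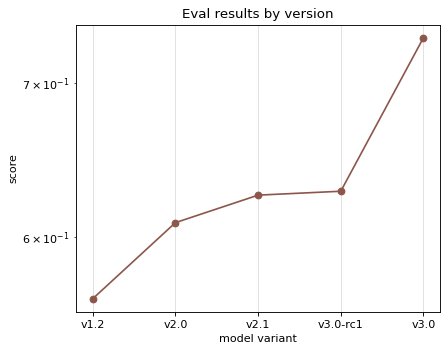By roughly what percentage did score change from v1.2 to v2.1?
≈ +10.7%

v1.2 ≈ 0.56, v2.1 ≈ 0.62; (0.62 − 0.56) / 0.56 ≈ +10.7%.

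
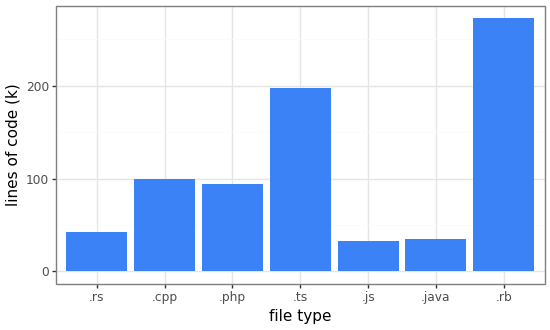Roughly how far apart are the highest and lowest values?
Max .rb ≈ 275, min .js ≈ 25; range ≈ 250.

≈ 250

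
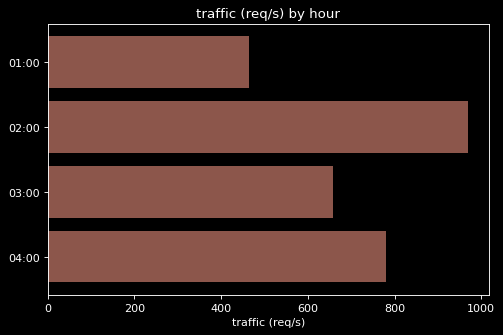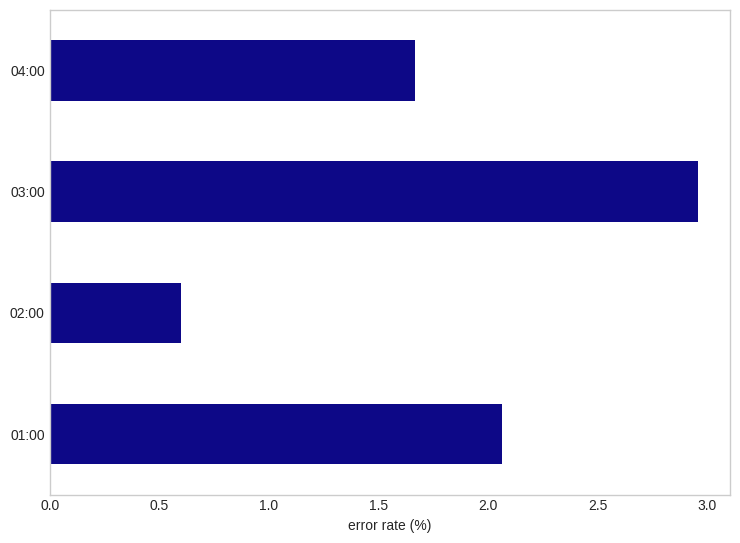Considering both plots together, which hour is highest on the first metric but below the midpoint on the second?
Chart 2 median error rate (%) ≈ 2; below-median hours: 02:00, 04:00. Among those, 02:00 has the highest traffic (req/s) (≈ 1000).

02:00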